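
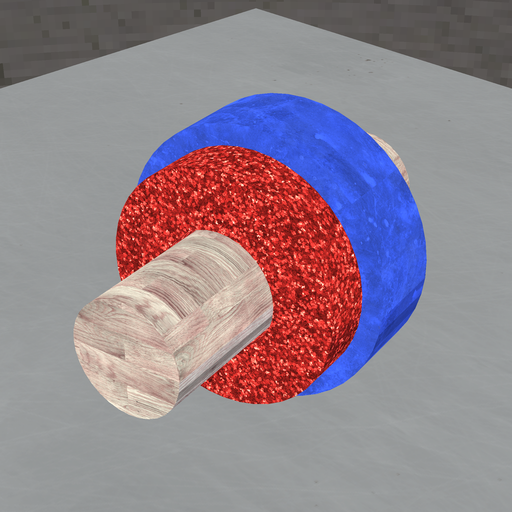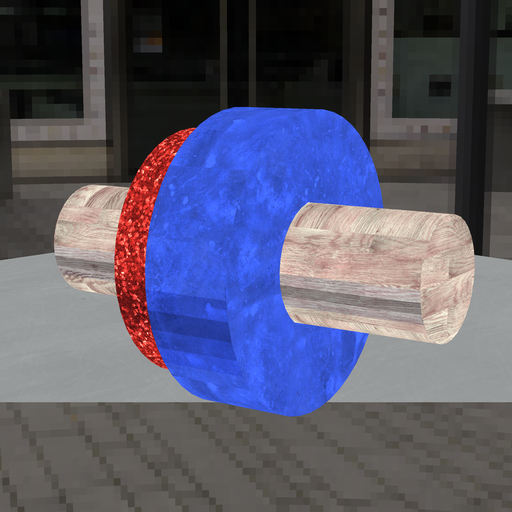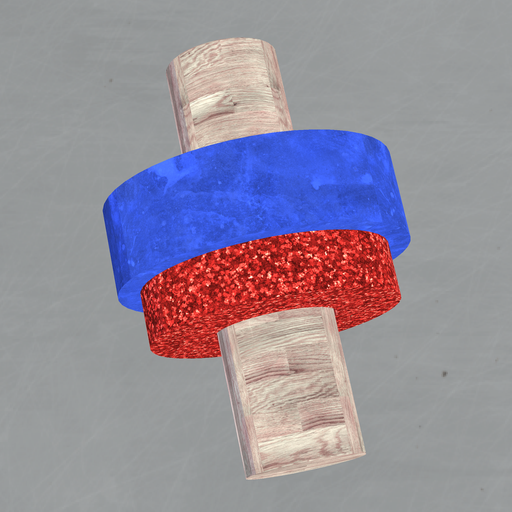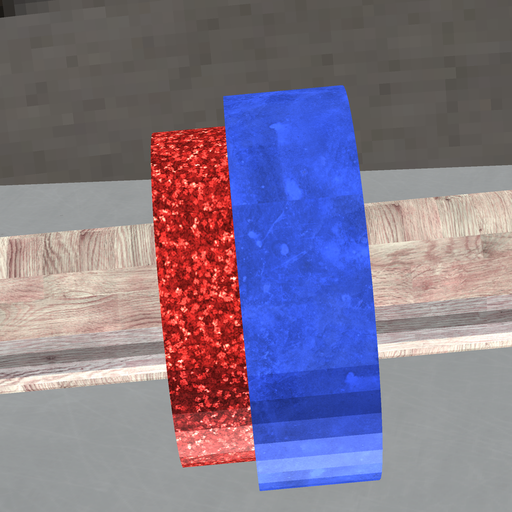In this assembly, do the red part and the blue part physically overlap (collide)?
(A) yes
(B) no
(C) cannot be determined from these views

(A) yes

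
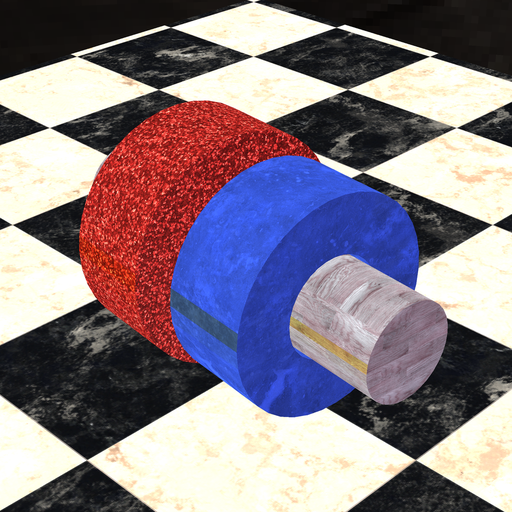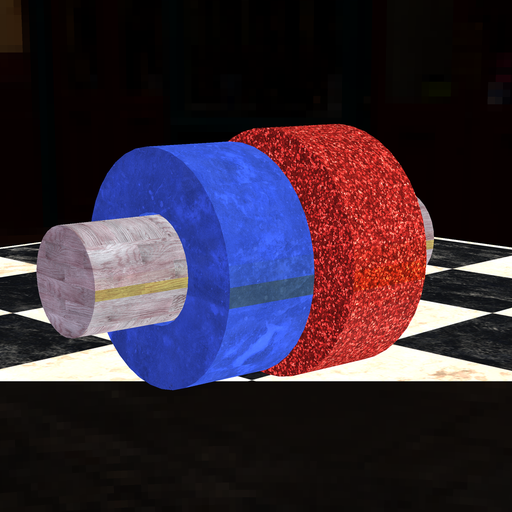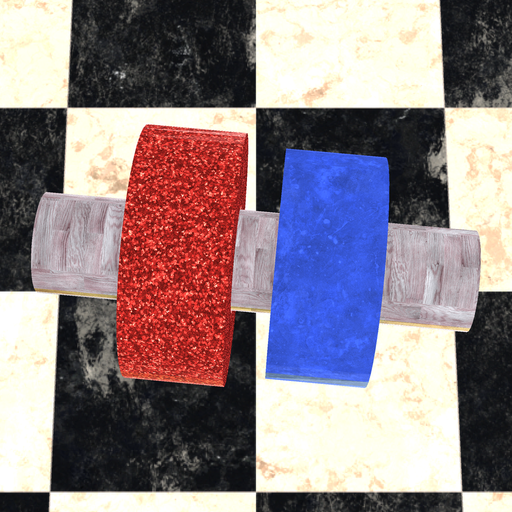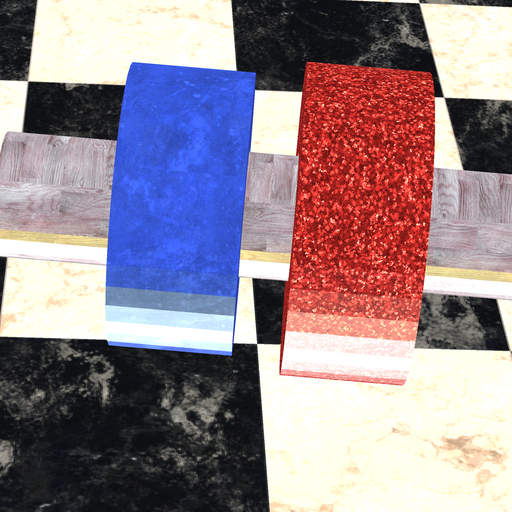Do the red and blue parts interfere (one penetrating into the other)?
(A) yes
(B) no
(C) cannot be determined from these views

(B) no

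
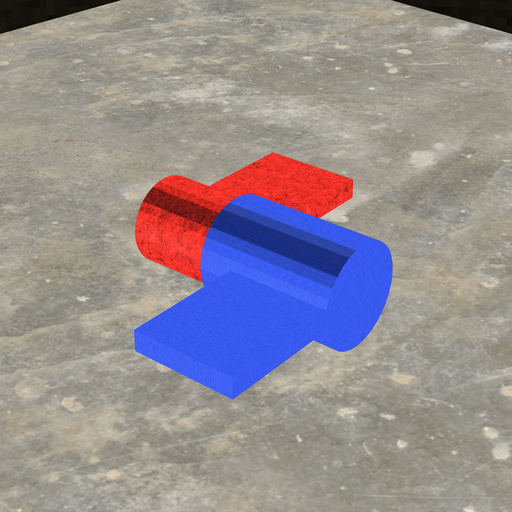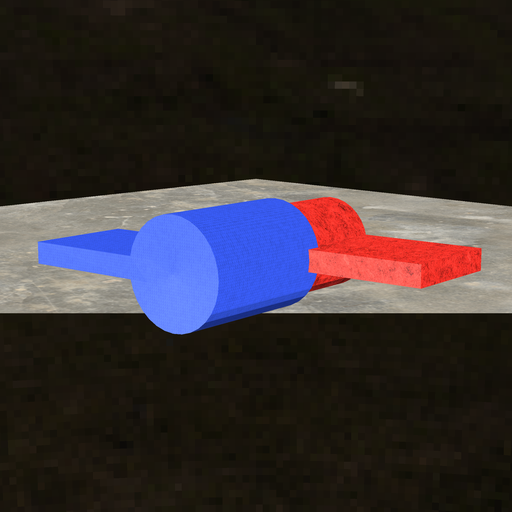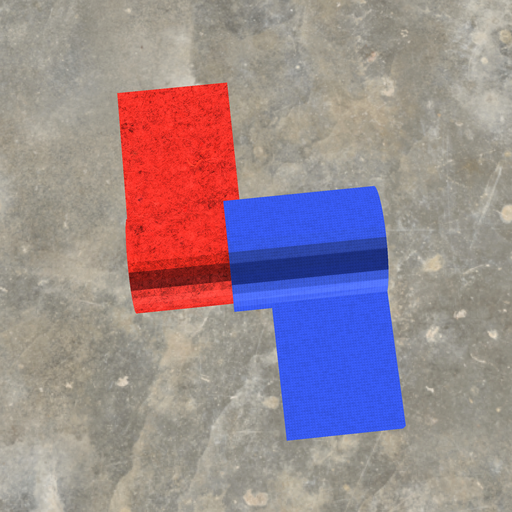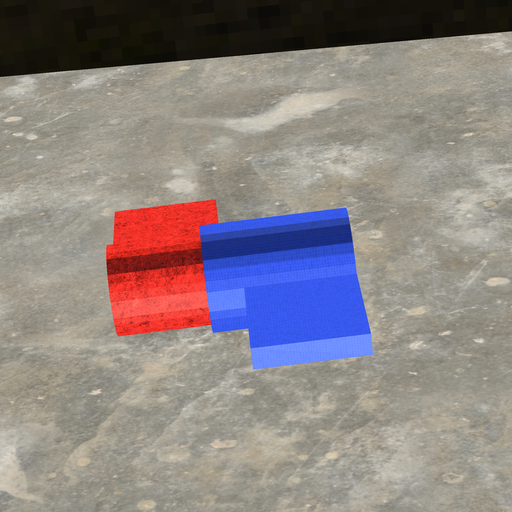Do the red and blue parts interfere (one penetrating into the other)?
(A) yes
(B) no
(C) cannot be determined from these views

(A) yes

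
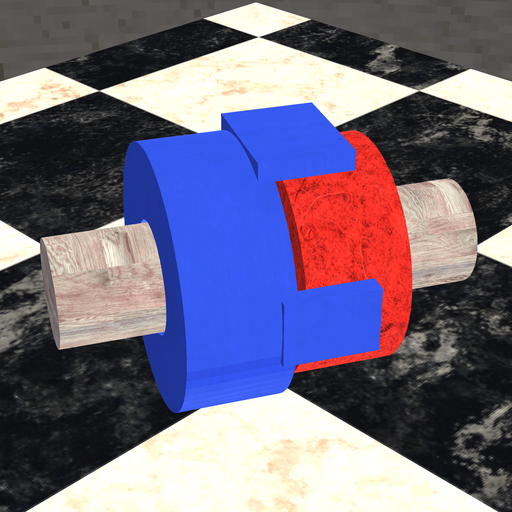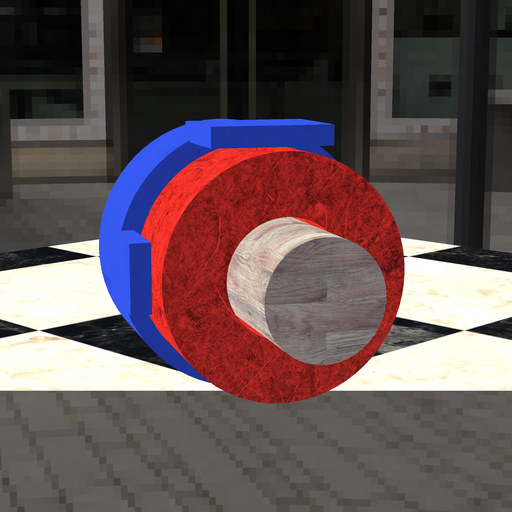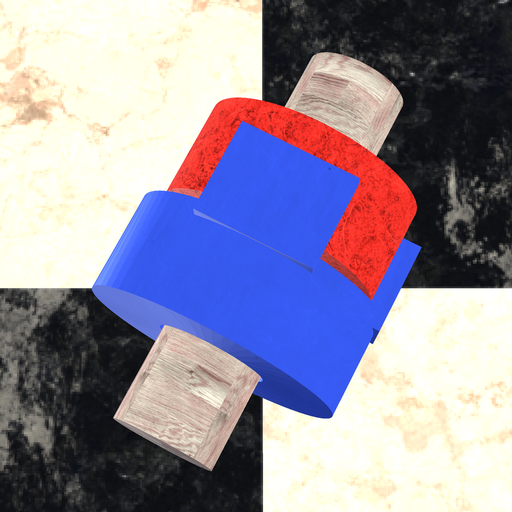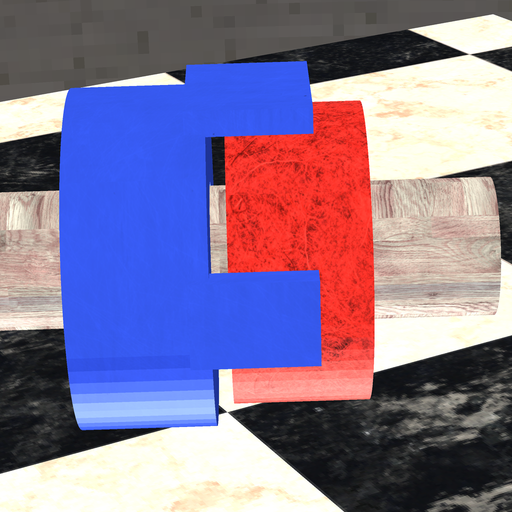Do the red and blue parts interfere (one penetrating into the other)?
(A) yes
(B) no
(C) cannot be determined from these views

(B) no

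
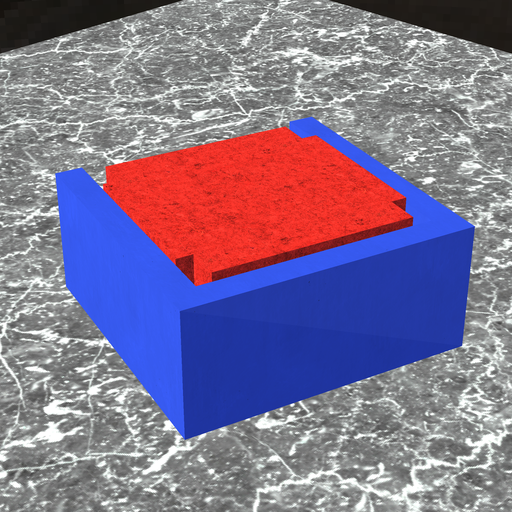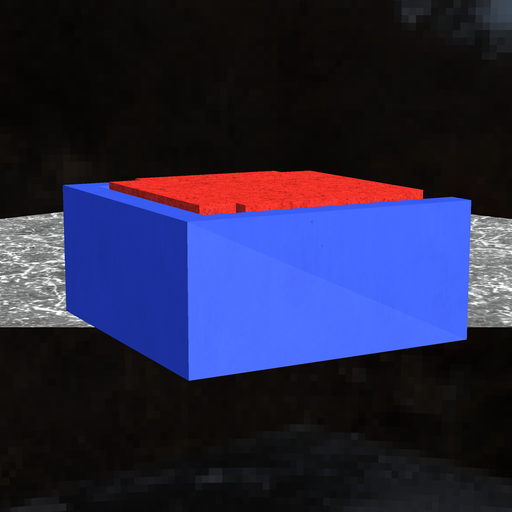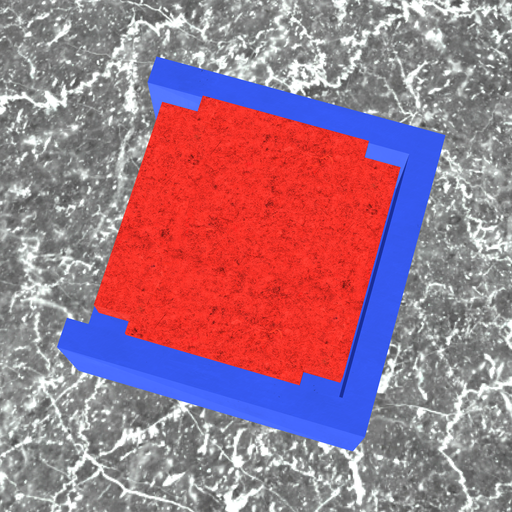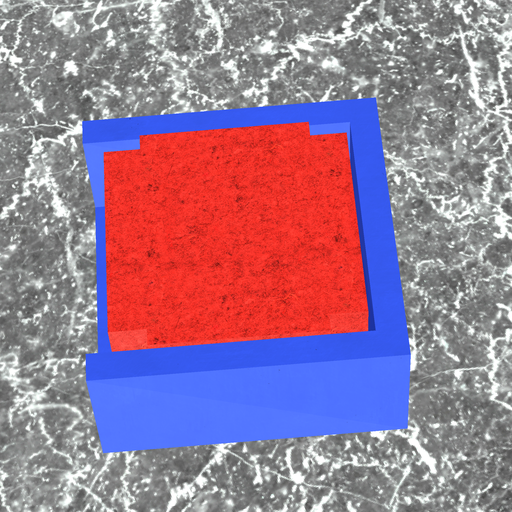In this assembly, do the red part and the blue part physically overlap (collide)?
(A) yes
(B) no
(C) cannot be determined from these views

(B) no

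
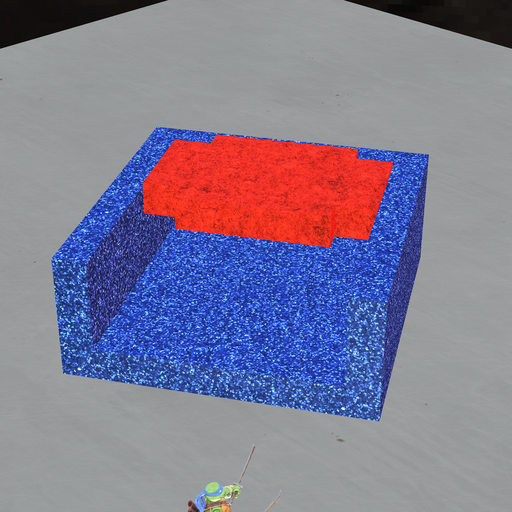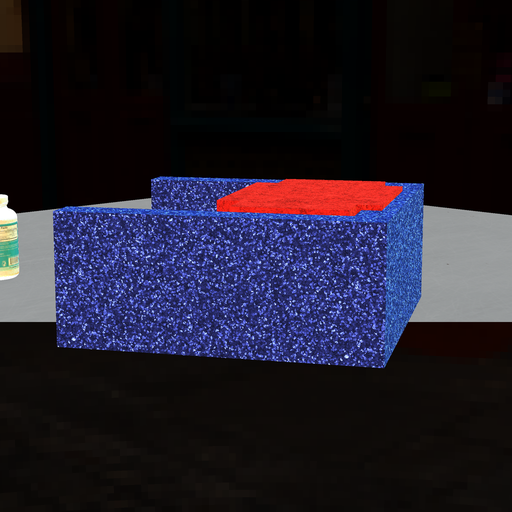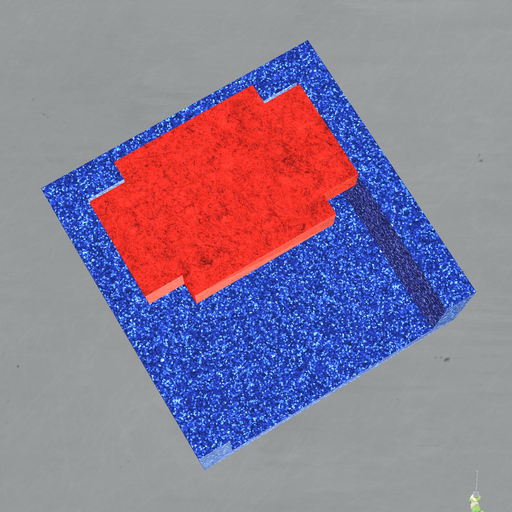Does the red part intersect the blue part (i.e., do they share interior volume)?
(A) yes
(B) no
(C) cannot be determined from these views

(A) yes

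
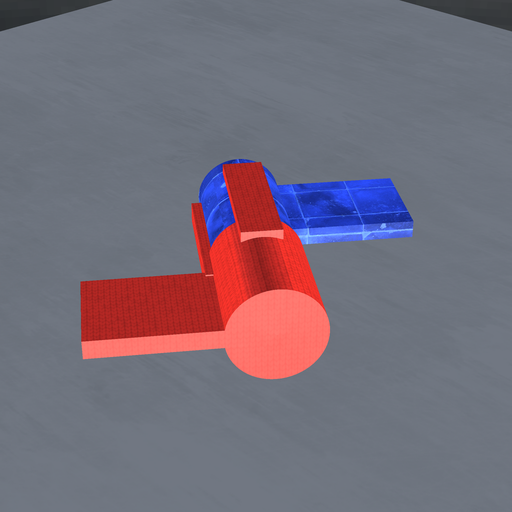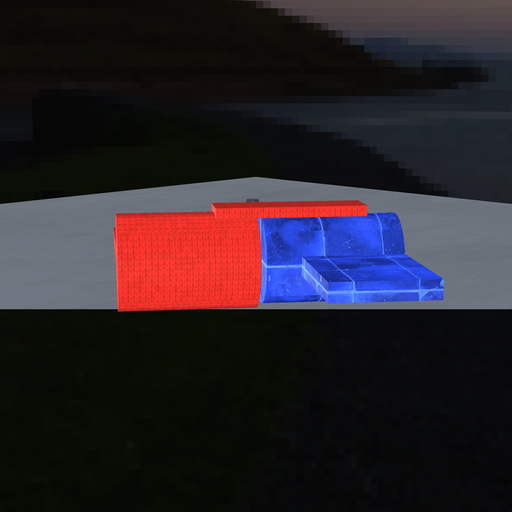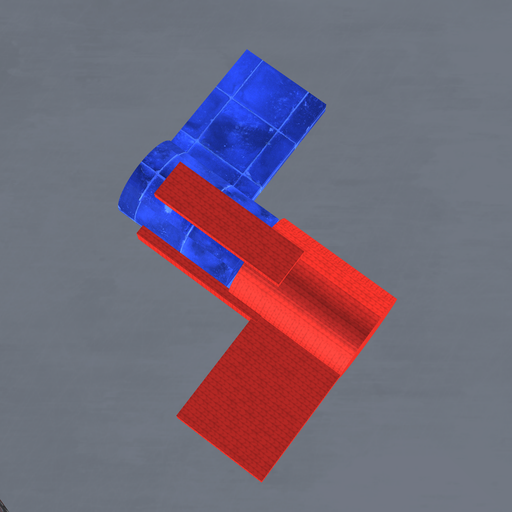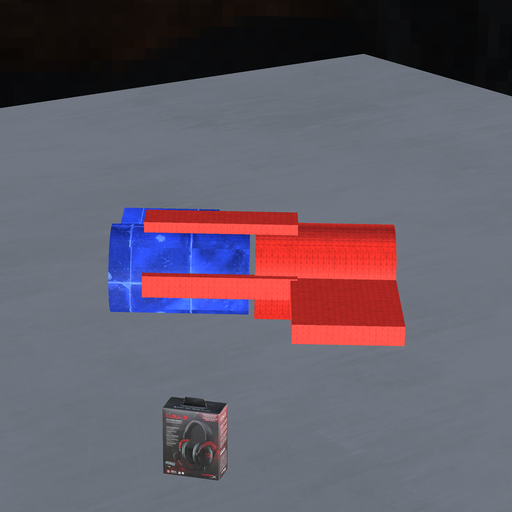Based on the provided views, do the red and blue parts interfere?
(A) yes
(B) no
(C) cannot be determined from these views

(B) no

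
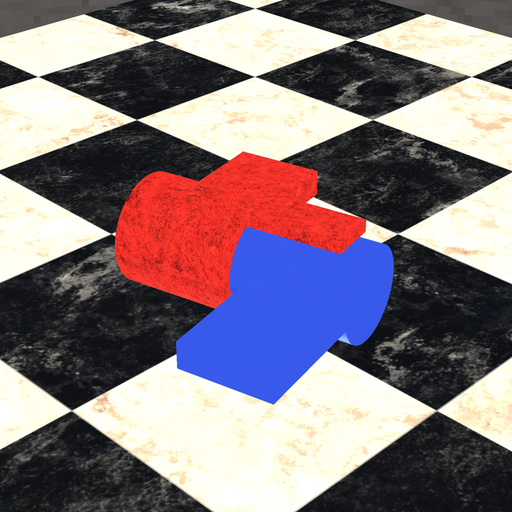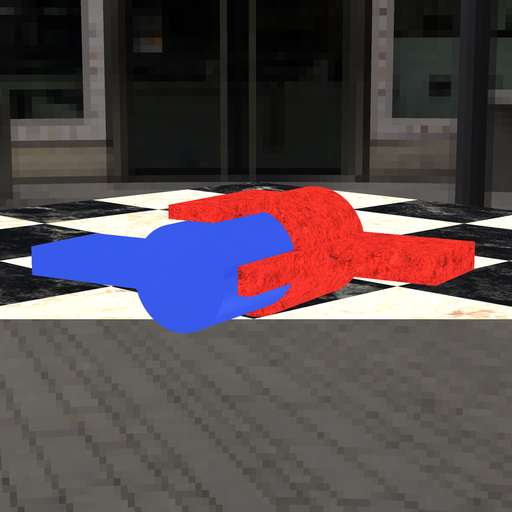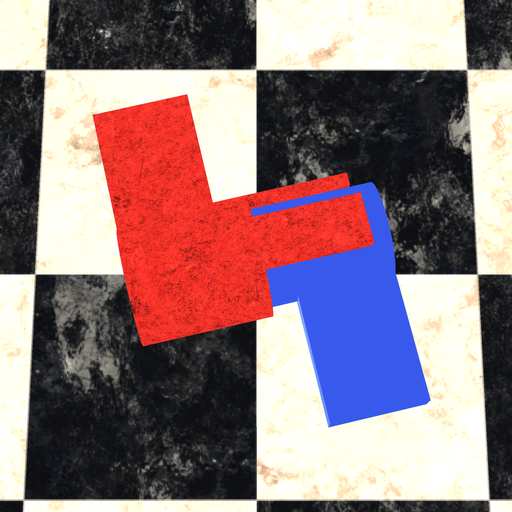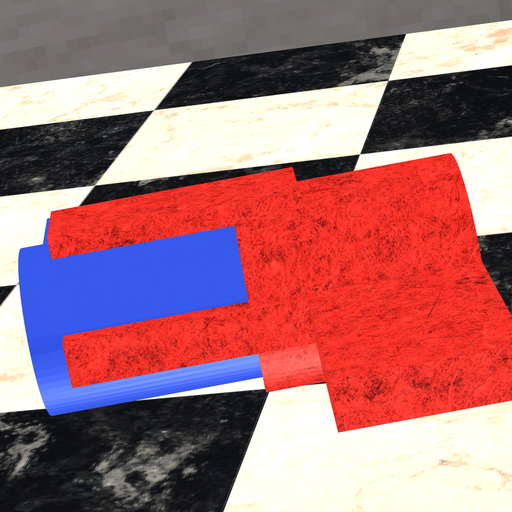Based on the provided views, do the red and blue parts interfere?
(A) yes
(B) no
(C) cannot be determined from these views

(A) yes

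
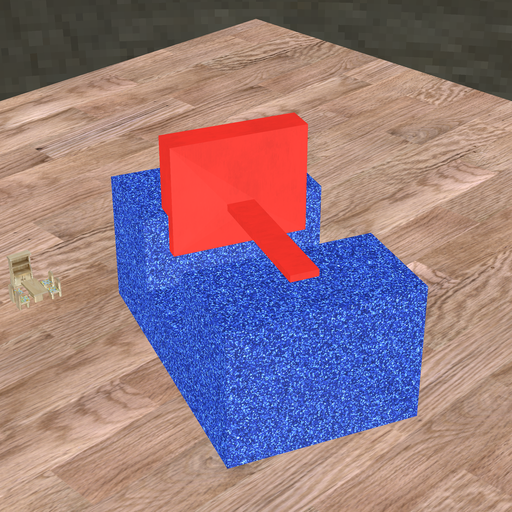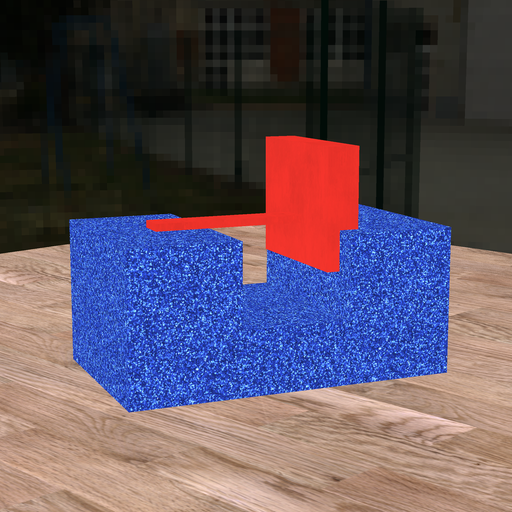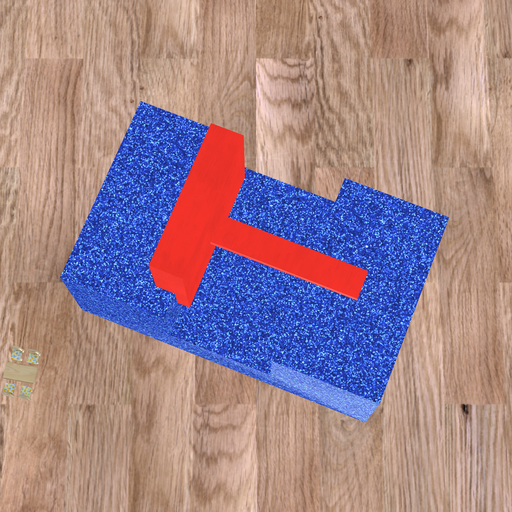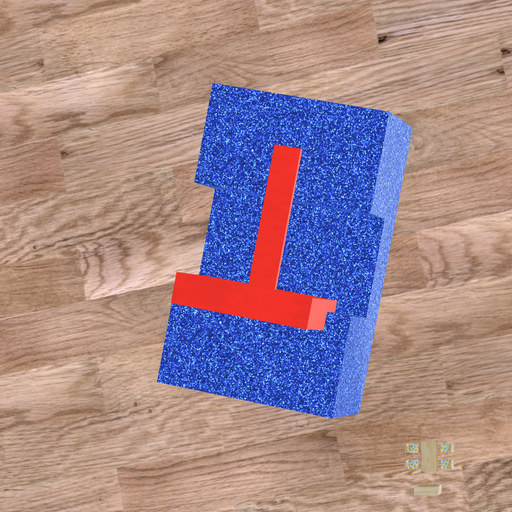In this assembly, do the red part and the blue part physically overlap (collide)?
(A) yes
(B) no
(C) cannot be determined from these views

(A) yes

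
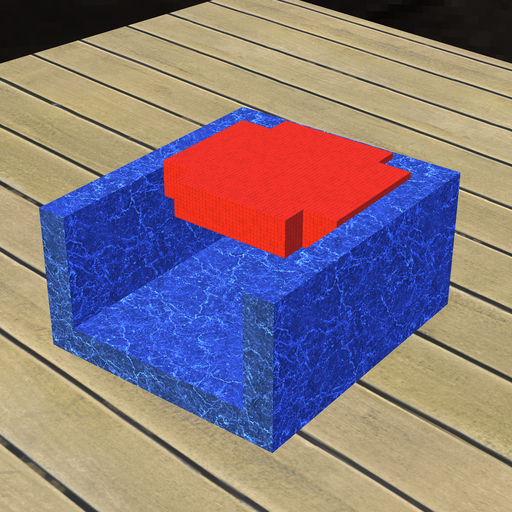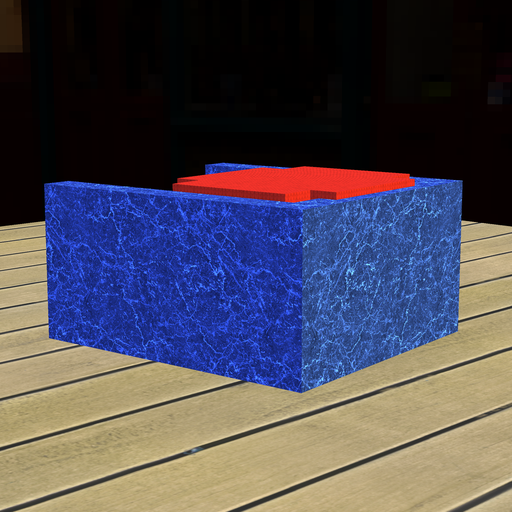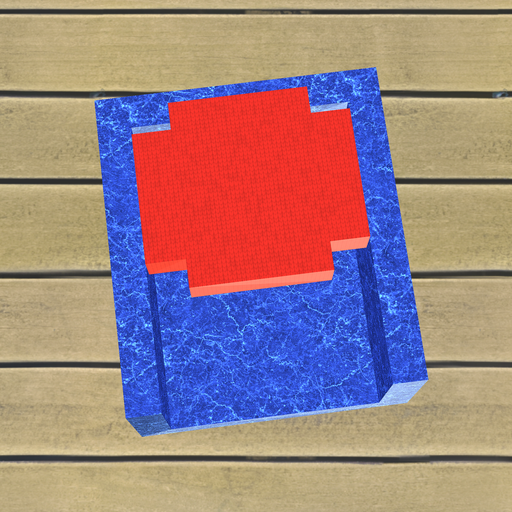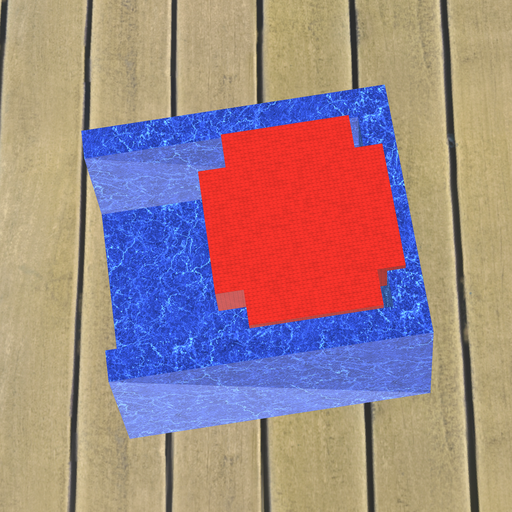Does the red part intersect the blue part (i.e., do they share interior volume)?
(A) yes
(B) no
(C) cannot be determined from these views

(A) yes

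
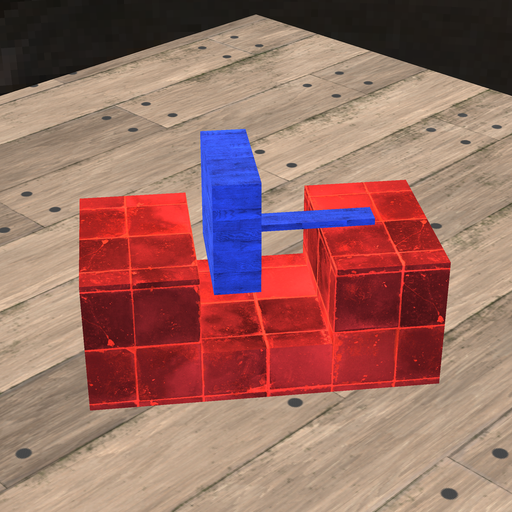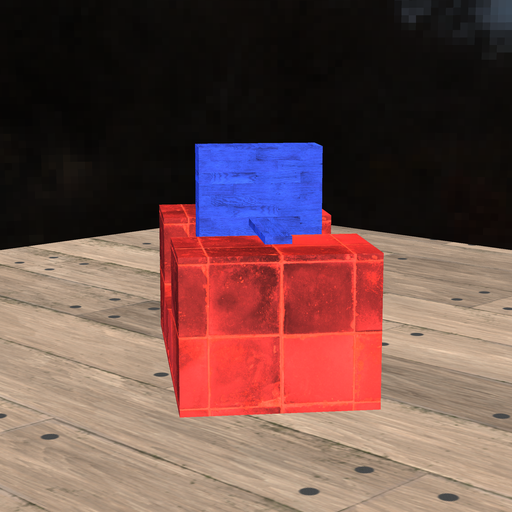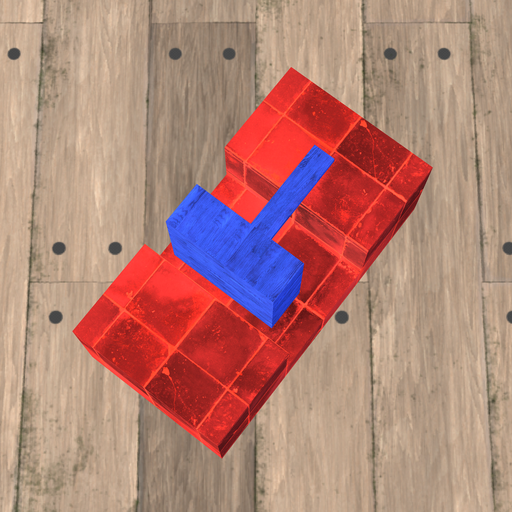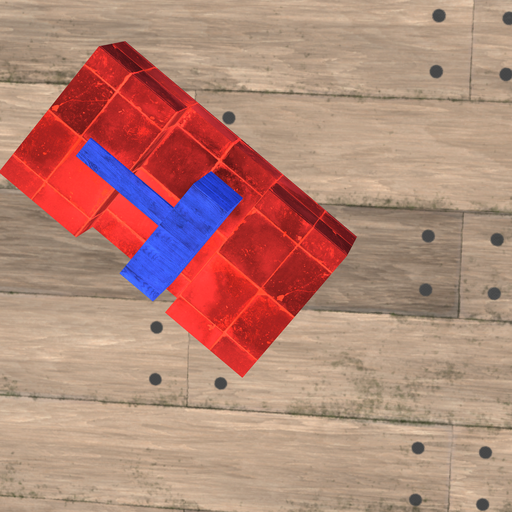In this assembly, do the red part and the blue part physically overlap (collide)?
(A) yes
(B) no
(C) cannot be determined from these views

(B) no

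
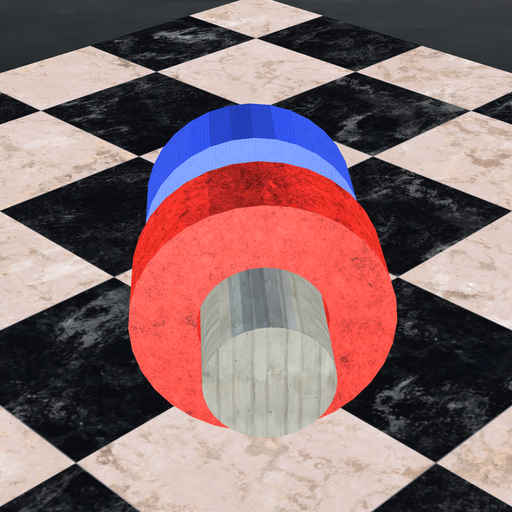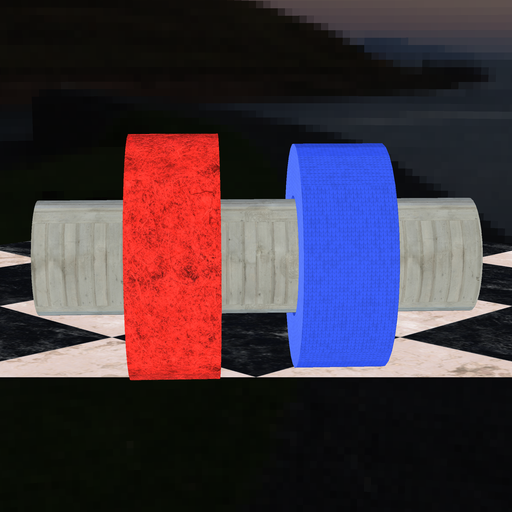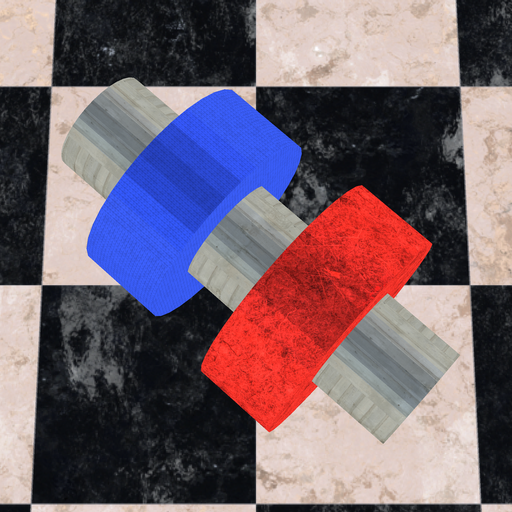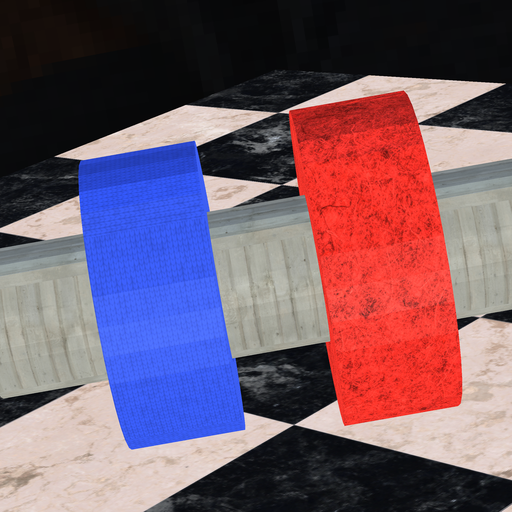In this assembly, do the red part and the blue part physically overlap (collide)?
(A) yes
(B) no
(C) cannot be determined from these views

(B) no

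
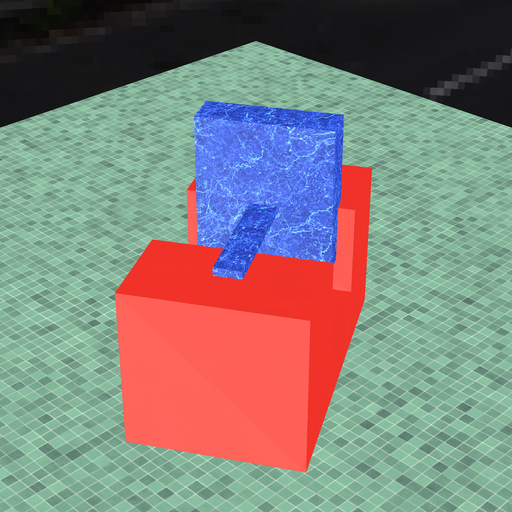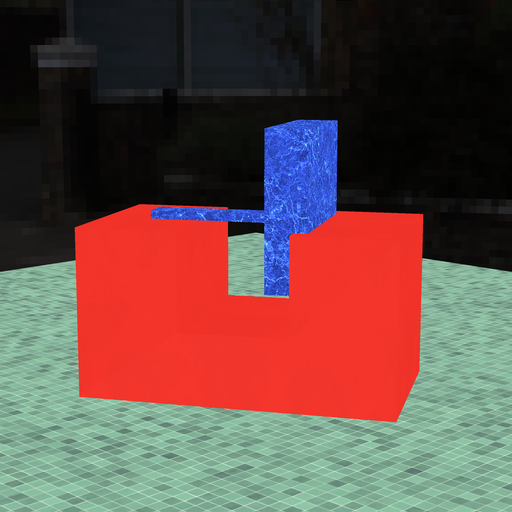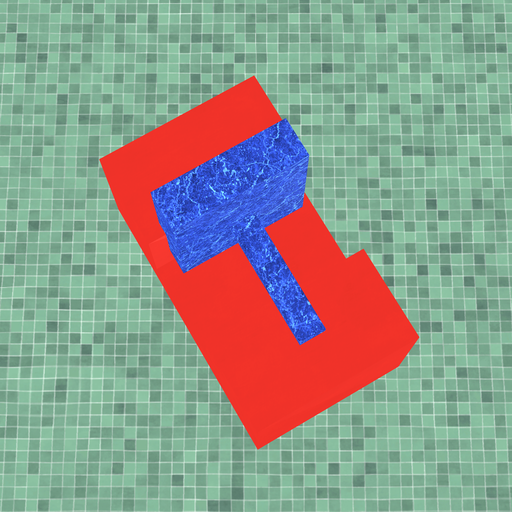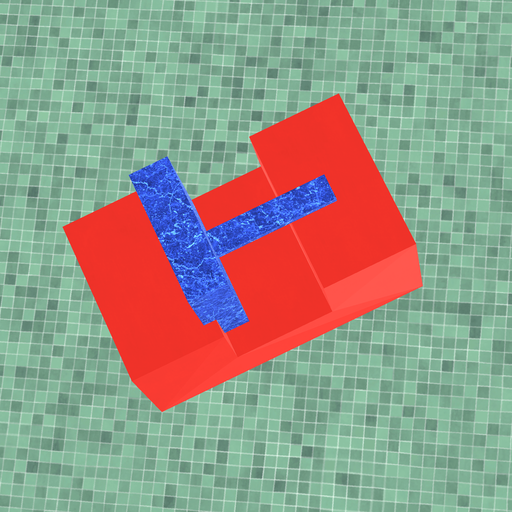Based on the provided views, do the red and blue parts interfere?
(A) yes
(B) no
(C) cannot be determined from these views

(A) yes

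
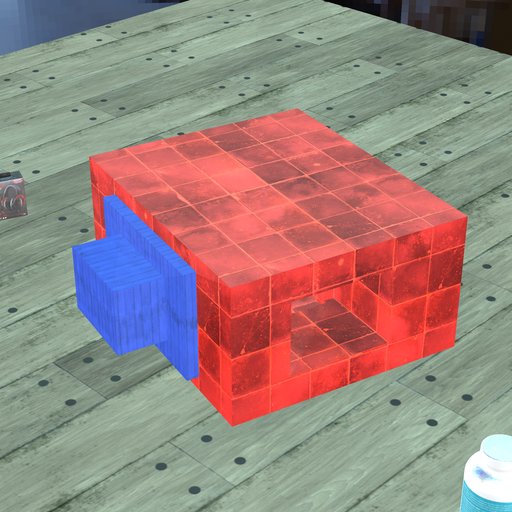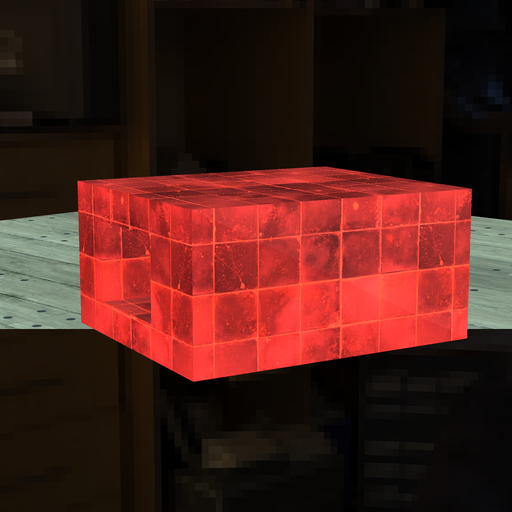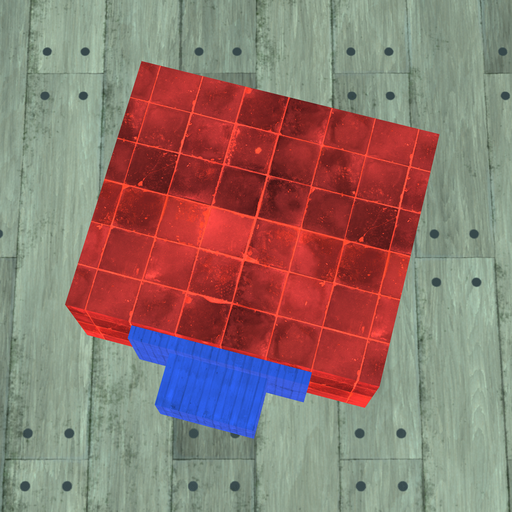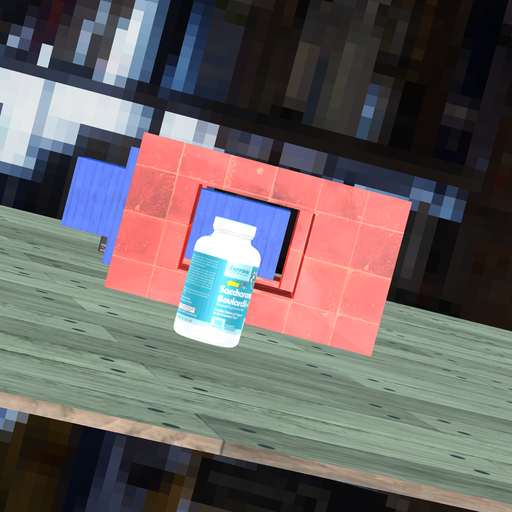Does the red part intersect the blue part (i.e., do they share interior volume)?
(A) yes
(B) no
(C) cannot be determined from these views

(B) no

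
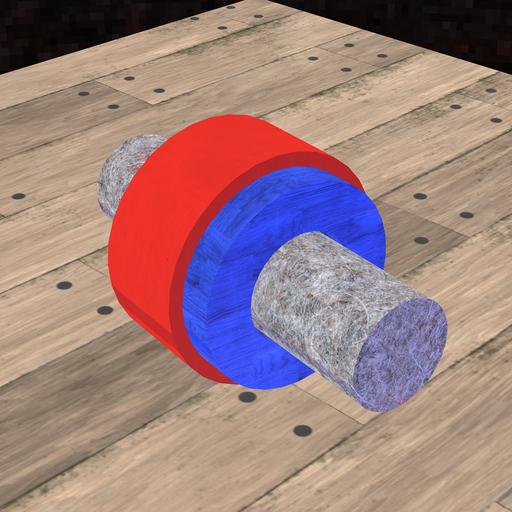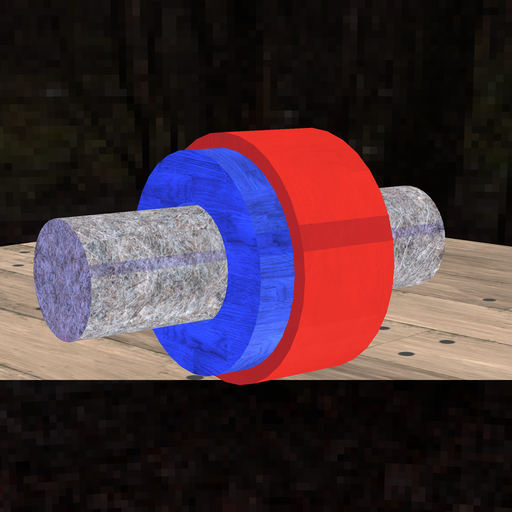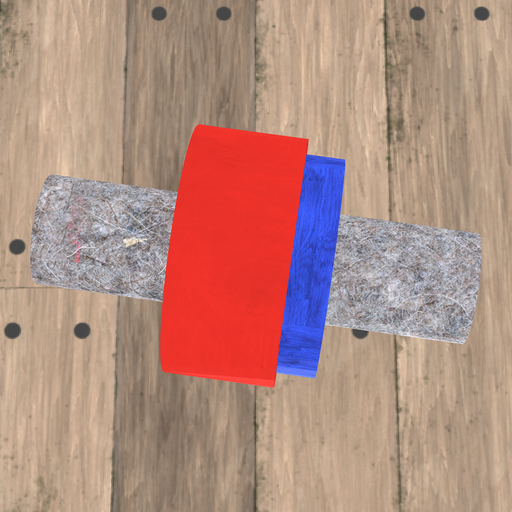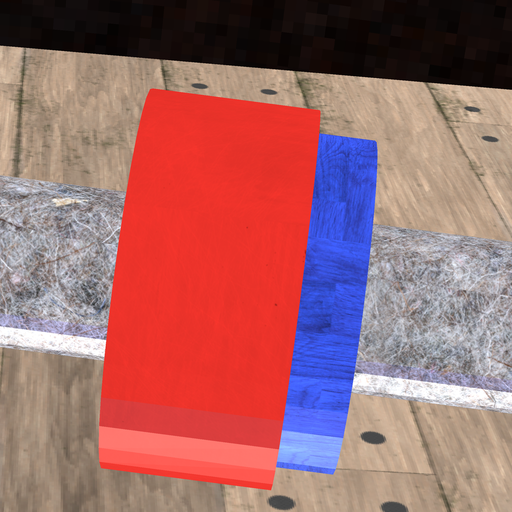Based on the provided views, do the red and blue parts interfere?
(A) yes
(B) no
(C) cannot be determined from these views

(A) yes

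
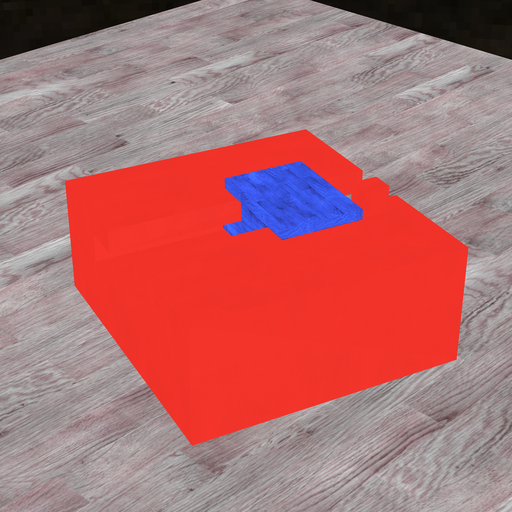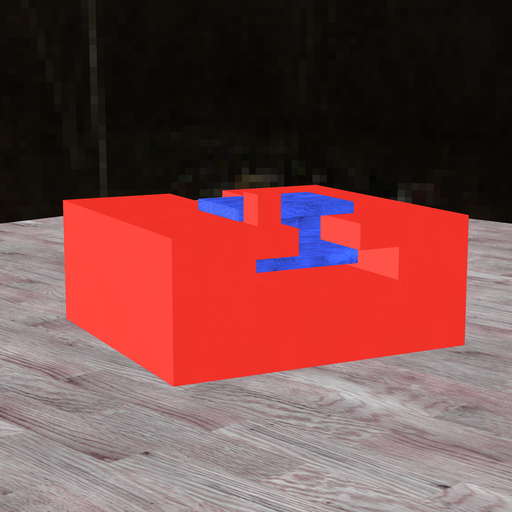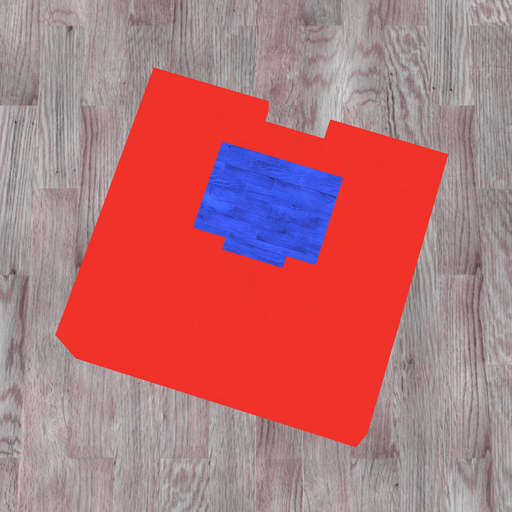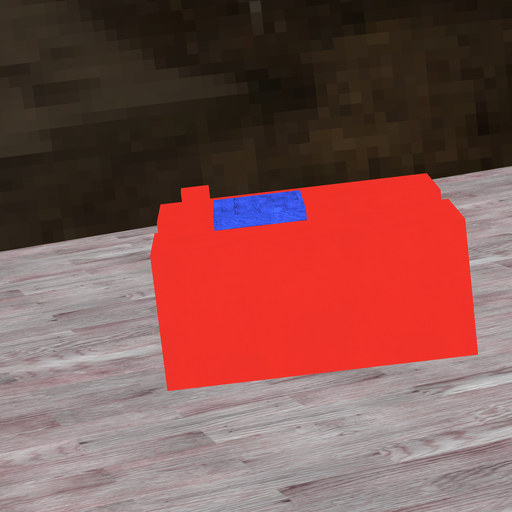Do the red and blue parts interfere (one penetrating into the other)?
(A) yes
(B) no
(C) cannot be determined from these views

(B) no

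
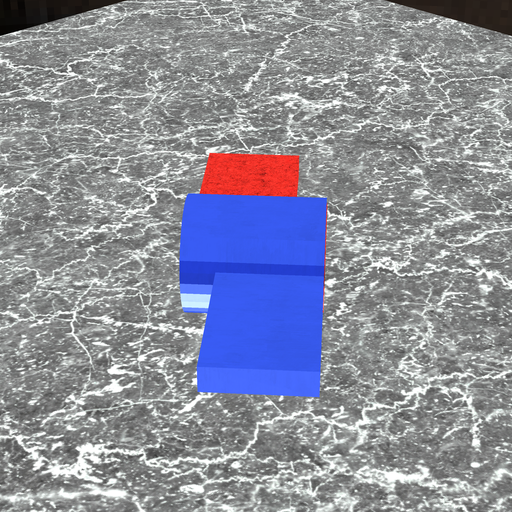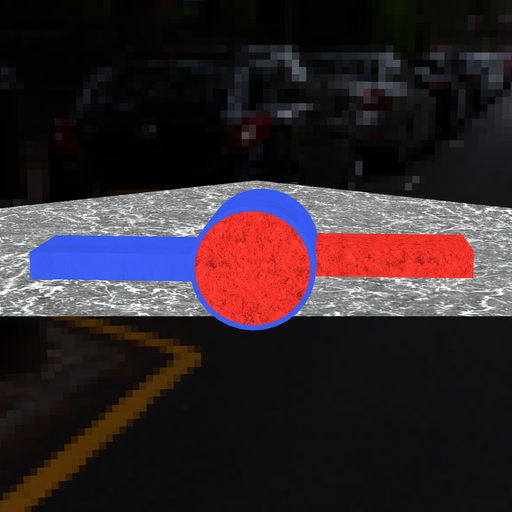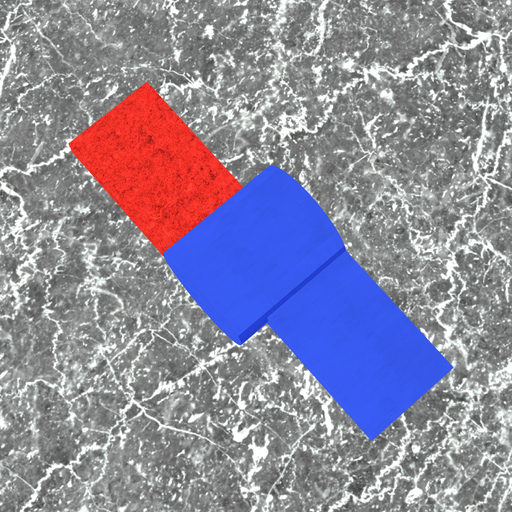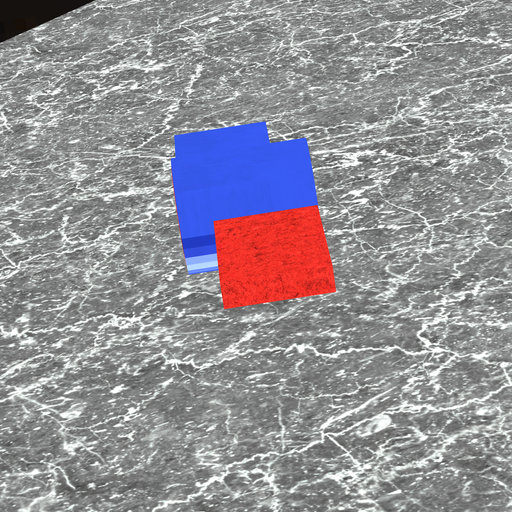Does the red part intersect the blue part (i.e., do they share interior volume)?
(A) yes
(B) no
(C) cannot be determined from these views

(A) yes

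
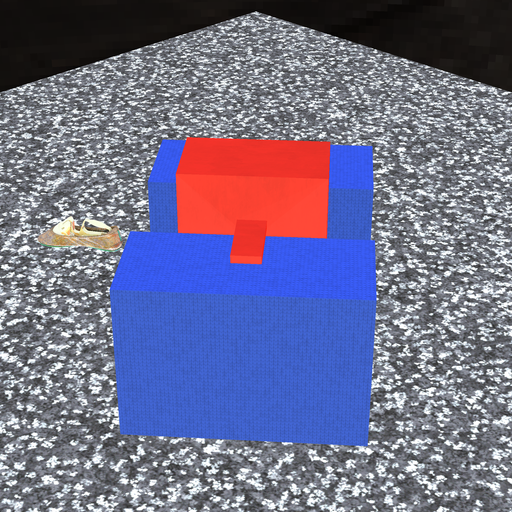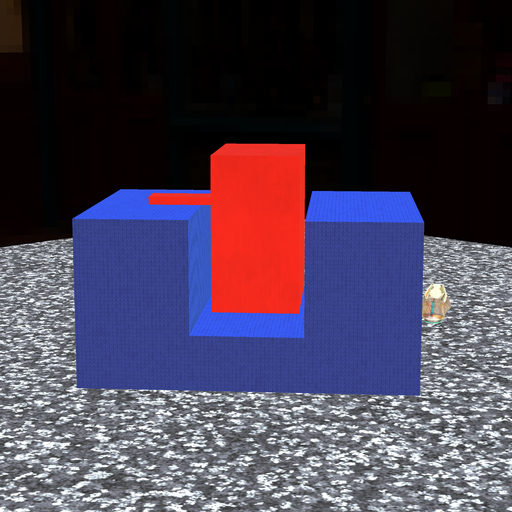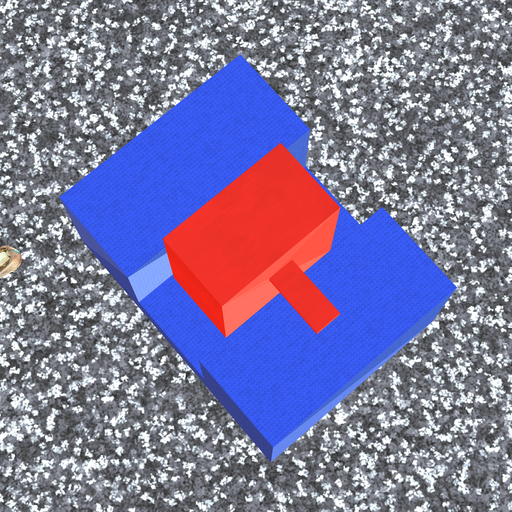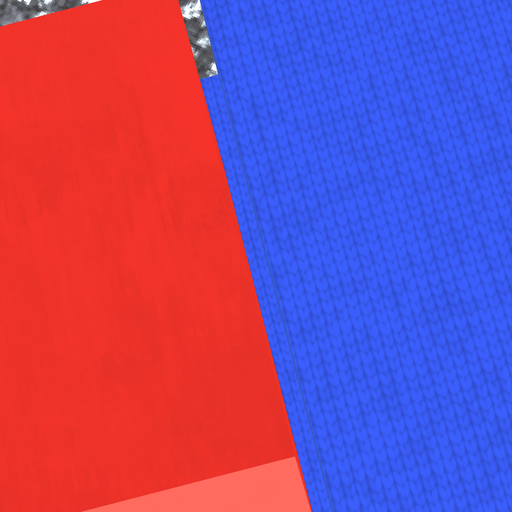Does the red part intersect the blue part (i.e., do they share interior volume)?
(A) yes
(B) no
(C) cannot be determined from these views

(B) no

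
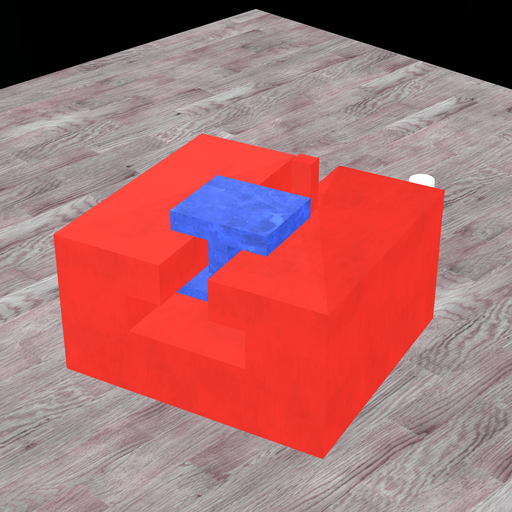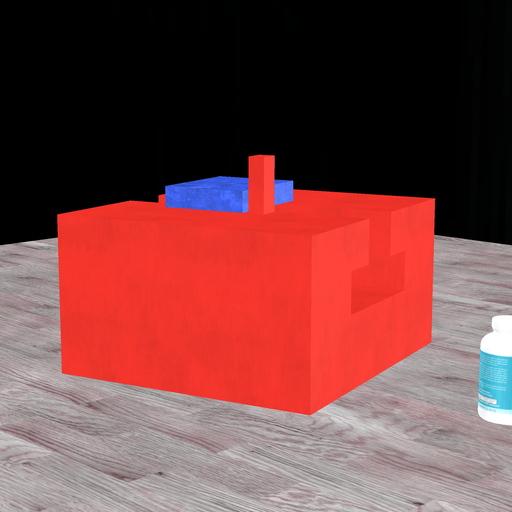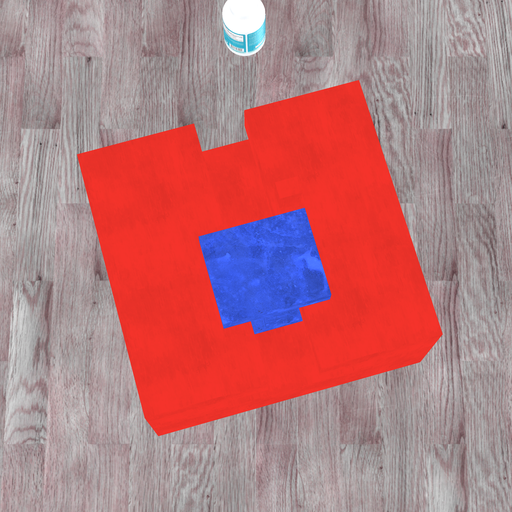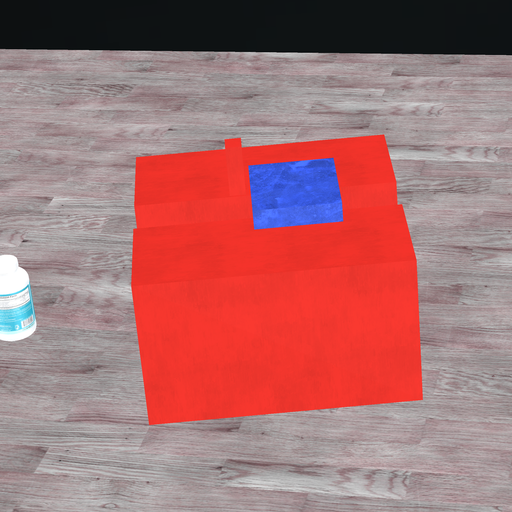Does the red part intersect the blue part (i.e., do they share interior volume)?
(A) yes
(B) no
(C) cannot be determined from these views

(B) no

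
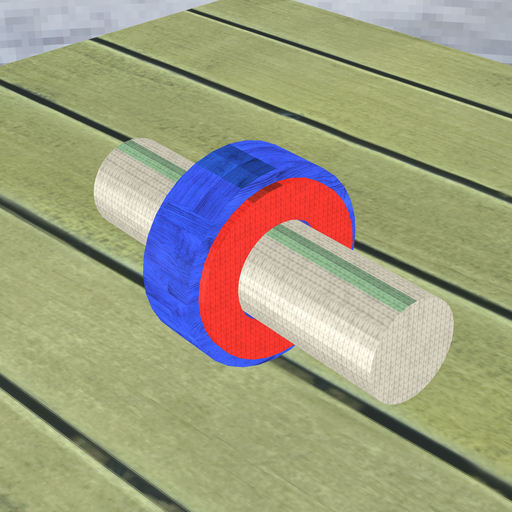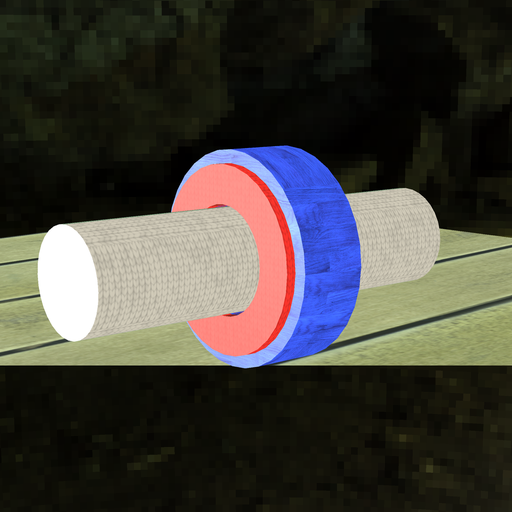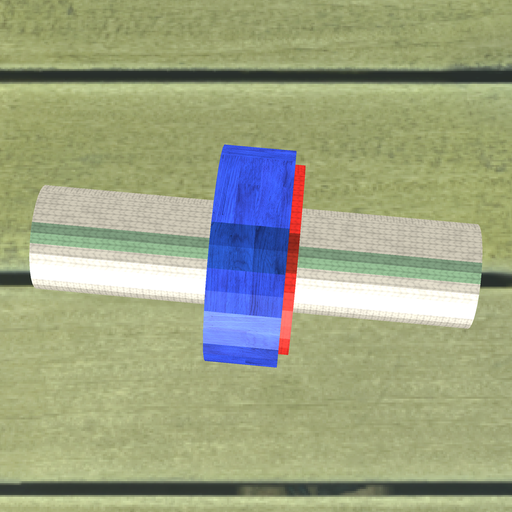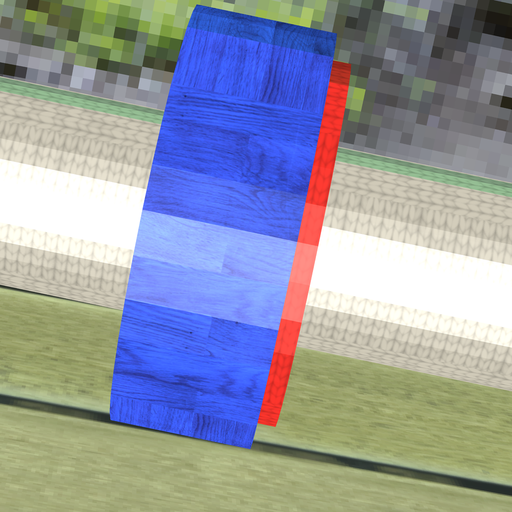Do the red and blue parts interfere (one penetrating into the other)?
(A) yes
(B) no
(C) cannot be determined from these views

(A) yes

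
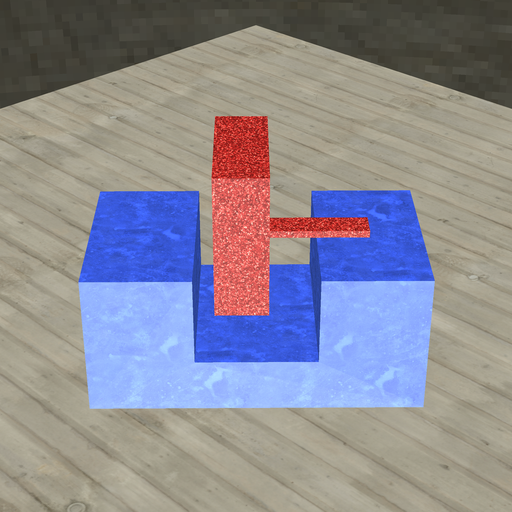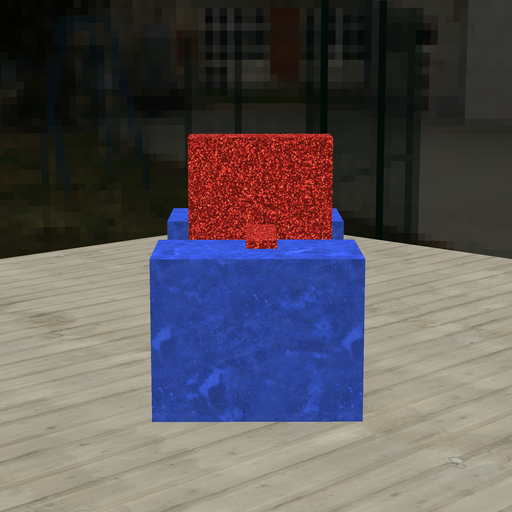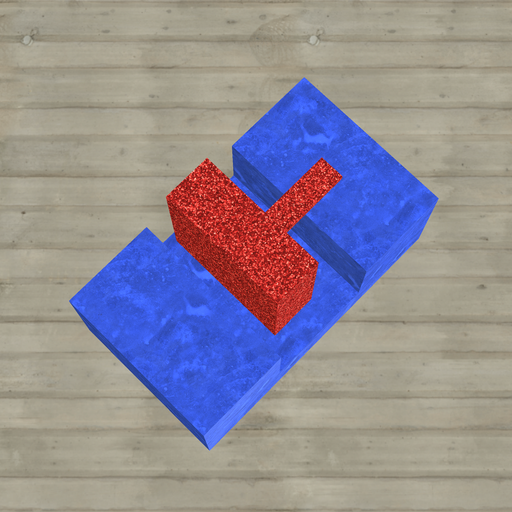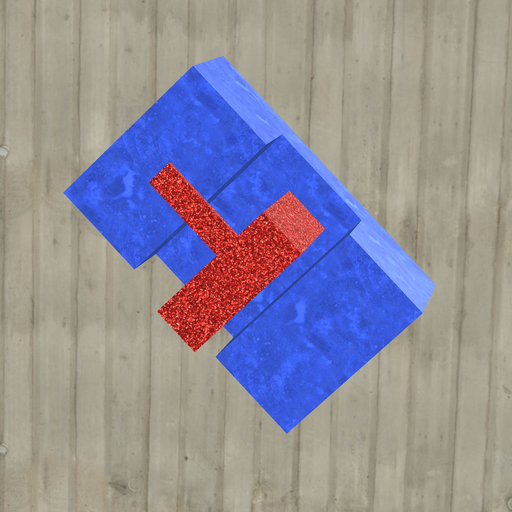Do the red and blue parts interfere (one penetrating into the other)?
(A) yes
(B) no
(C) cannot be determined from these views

(B) no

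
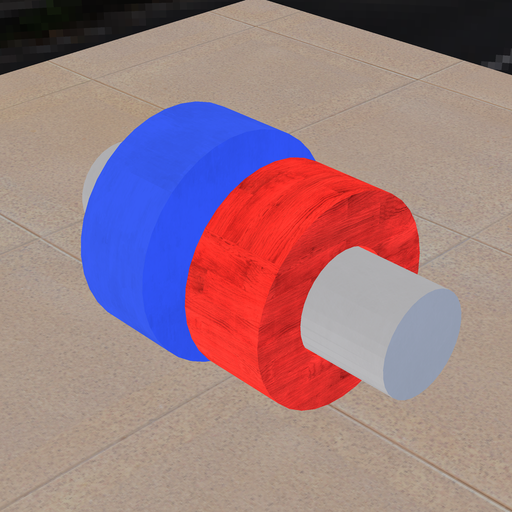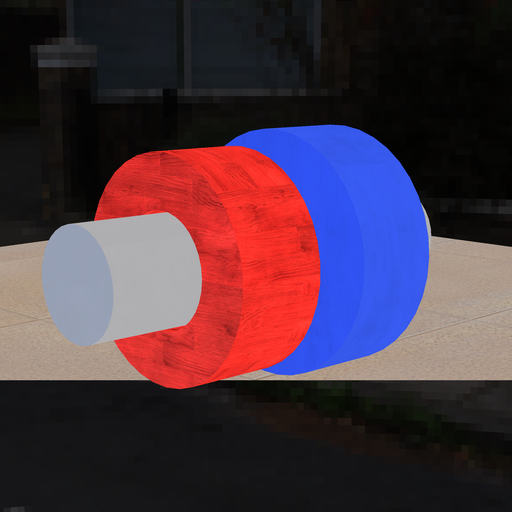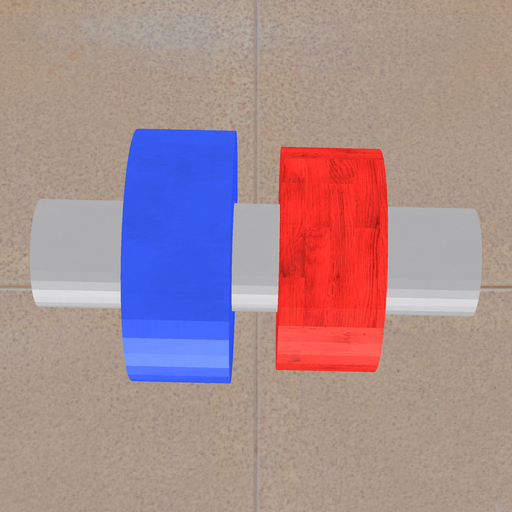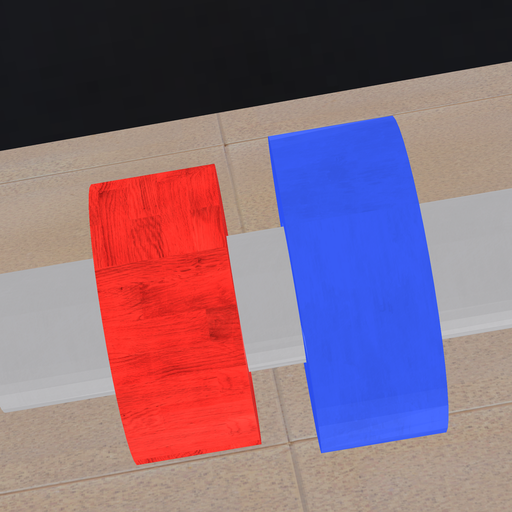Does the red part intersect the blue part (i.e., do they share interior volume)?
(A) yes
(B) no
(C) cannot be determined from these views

(B) no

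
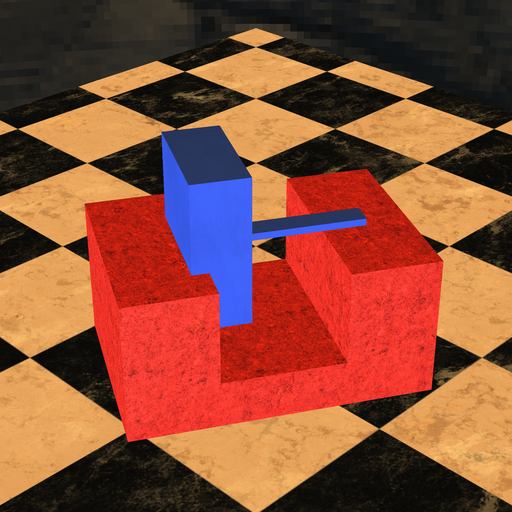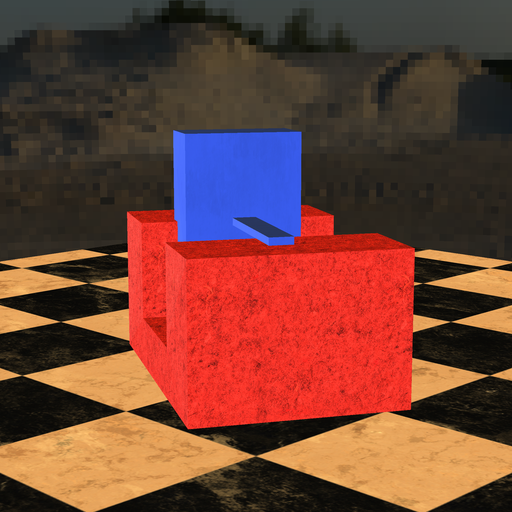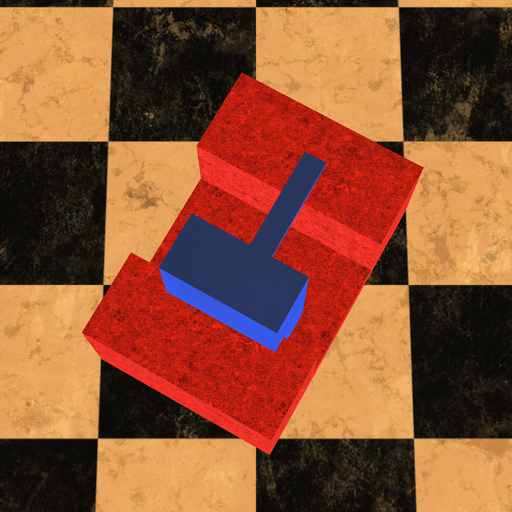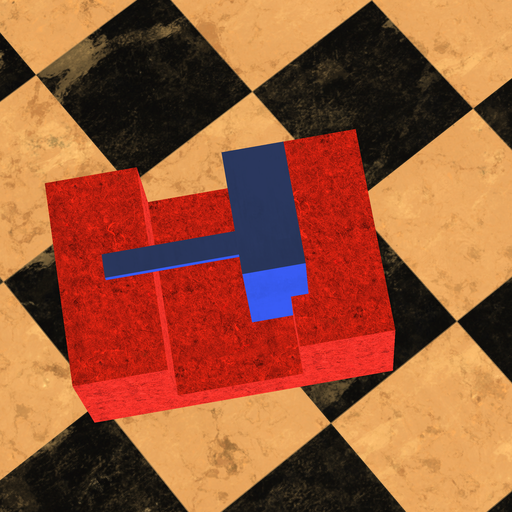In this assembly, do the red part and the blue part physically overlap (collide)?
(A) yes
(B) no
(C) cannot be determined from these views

(A) yes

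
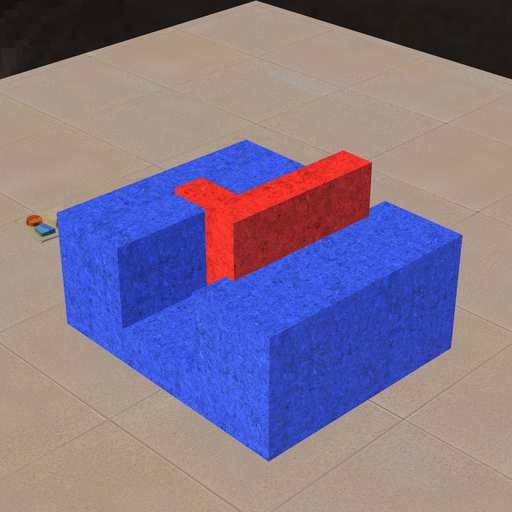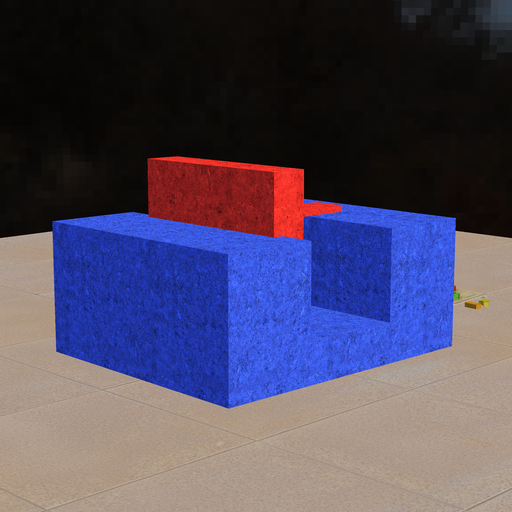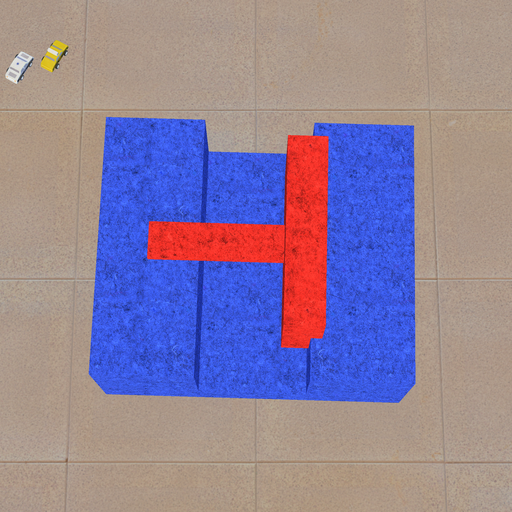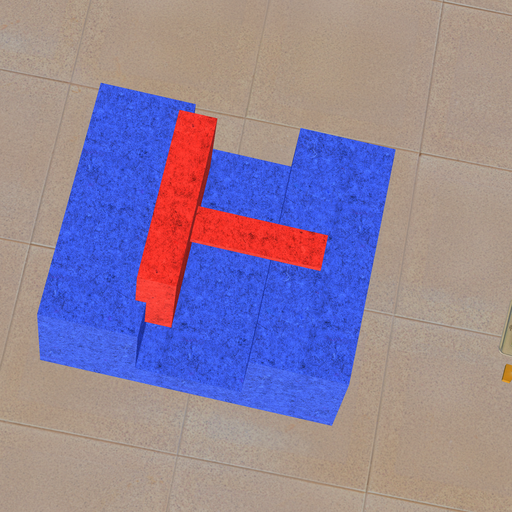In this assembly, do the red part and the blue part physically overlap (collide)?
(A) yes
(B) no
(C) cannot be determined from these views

(A) yes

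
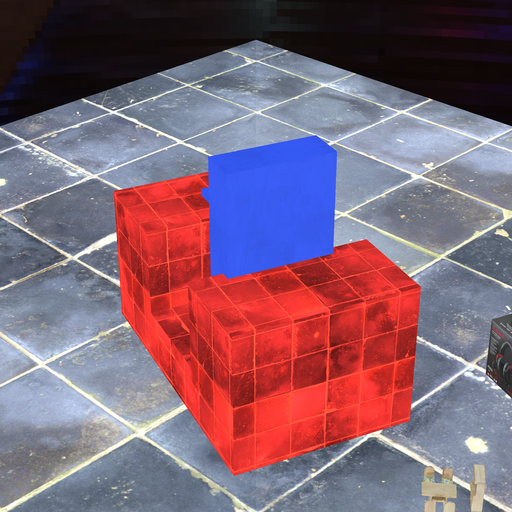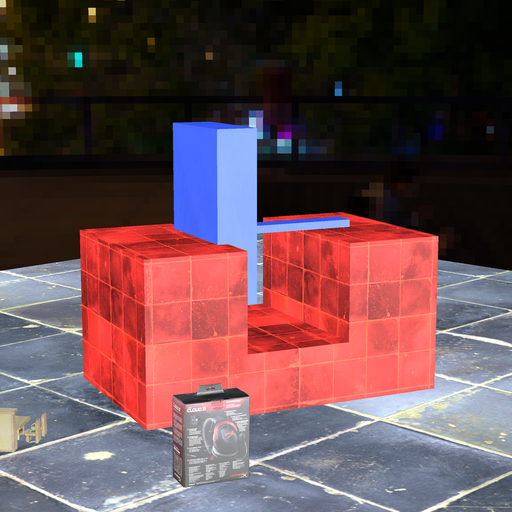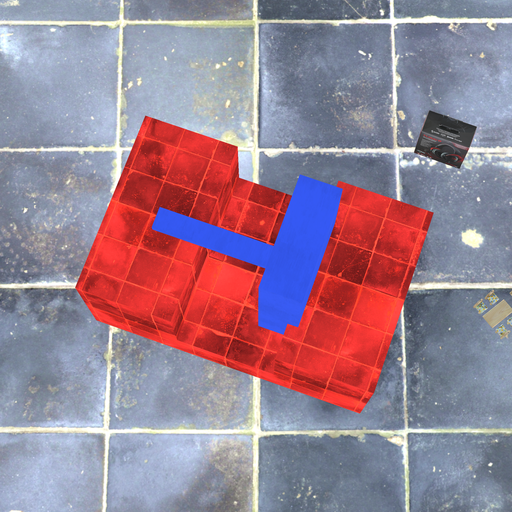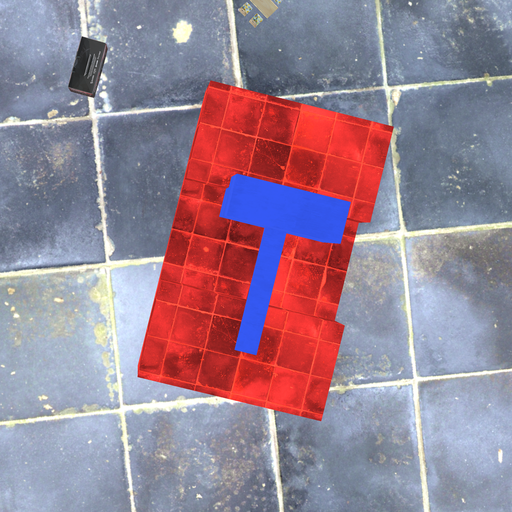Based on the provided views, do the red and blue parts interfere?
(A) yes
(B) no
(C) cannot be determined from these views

(A) yes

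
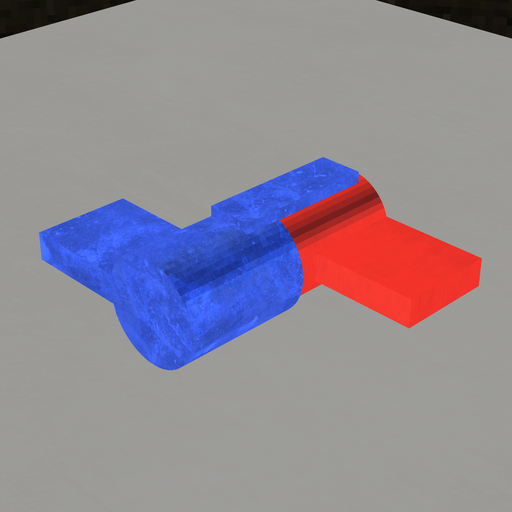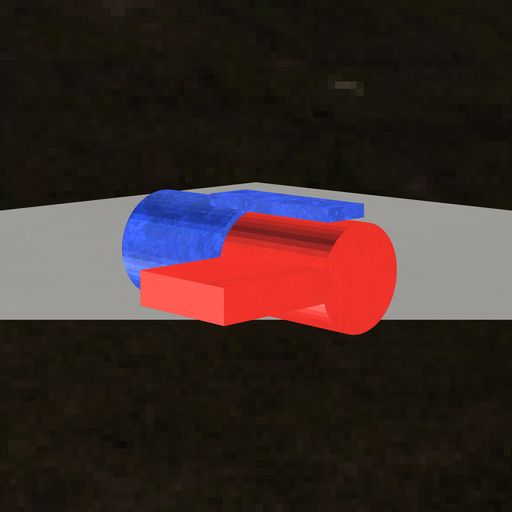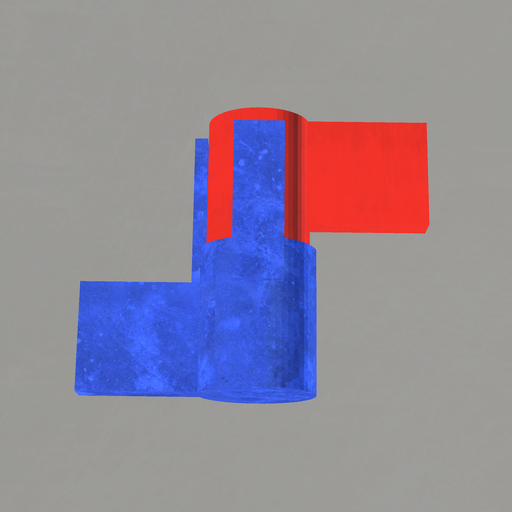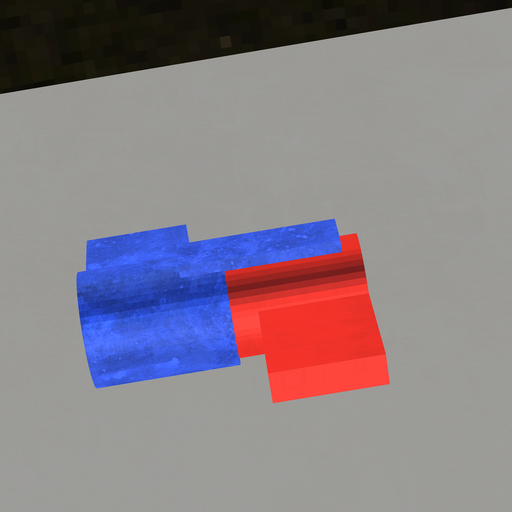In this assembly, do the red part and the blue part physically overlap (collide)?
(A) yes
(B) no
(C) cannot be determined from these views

(A) yes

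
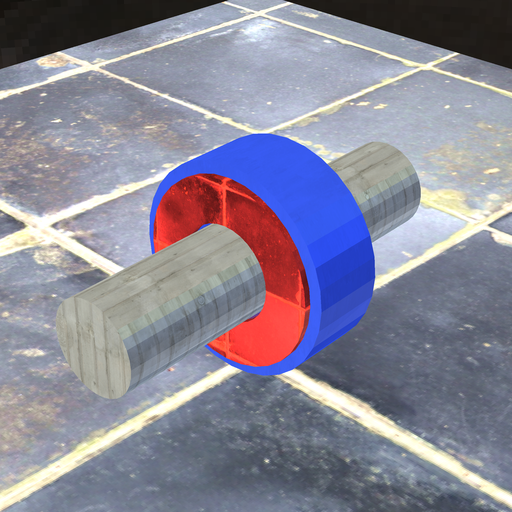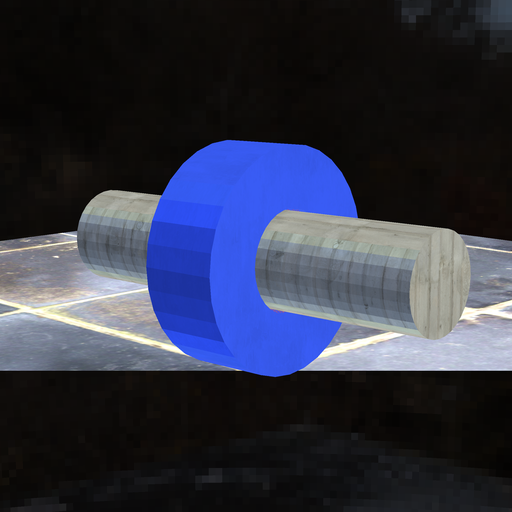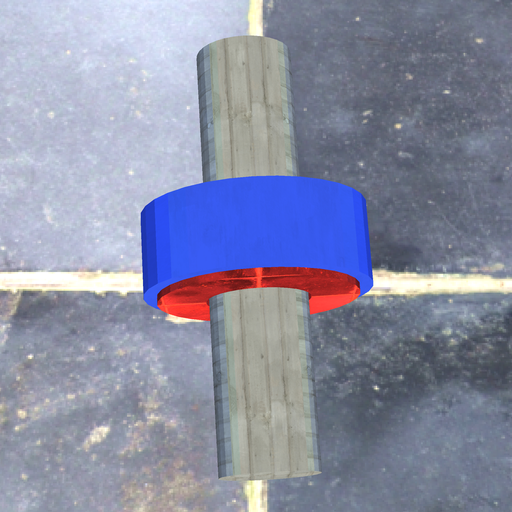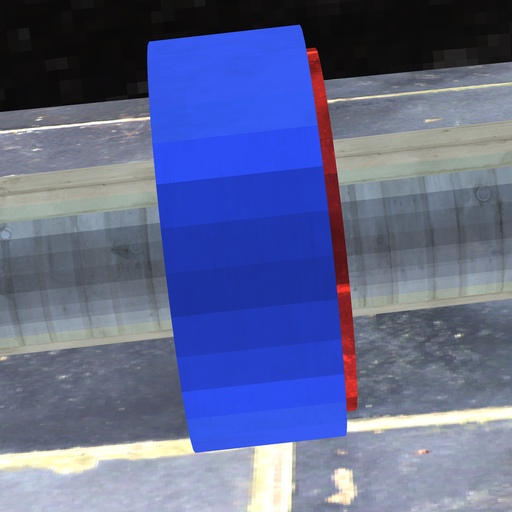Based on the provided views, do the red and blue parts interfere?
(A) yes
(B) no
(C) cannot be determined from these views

(A) yes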